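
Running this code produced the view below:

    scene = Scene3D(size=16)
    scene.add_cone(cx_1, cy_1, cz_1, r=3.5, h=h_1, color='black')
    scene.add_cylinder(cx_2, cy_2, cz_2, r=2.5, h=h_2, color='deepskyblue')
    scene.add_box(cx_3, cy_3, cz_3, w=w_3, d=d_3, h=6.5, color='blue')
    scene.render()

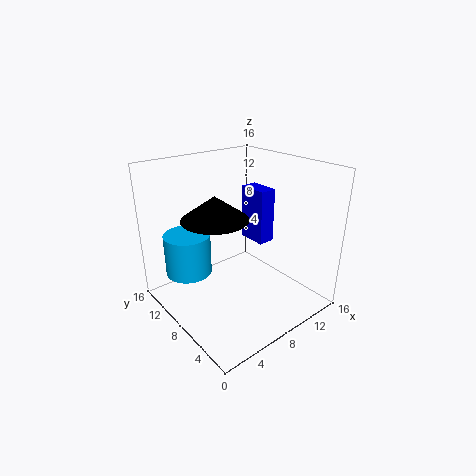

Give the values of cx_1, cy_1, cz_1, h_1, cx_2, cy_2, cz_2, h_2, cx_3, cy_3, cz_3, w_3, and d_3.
cx_1 = 5; cy_1 = 8; cz_1 = 11; h_1 = 2.5; cx_2 = 3; cy_2 = 10.5; cz_2 = 4.5; h_2 = 4.5; cx_3 = 11.5; cy_3 = 8; cz_3 = 6; w_3 = 2; d_3 = 3.5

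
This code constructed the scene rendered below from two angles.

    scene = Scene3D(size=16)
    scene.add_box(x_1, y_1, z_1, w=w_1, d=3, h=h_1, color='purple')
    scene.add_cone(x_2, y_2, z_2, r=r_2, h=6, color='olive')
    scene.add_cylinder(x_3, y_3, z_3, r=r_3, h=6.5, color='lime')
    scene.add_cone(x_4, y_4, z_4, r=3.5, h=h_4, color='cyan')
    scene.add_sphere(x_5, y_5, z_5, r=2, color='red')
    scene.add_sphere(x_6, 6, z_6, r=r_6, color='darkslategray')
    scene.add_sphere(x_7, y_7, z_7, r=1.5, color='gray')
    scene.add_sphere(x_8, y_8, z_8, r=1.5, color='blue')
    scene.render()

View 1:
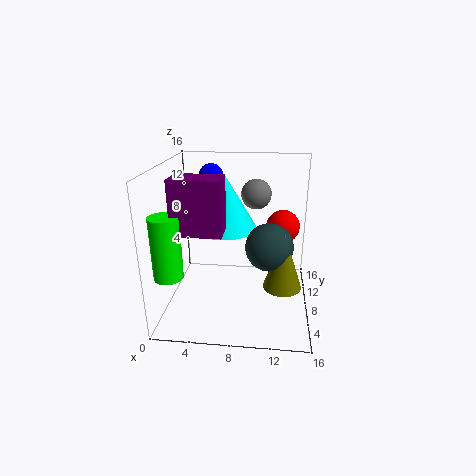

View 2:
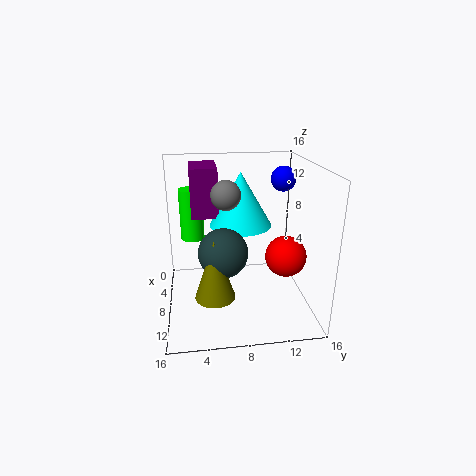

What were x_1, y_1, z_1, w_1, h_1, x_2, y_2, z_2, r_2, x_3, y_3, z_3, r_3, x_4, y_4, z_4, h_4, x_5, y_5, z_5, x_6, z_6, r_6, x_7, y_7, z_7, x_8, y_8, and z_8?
x_1 = 2; y_1 = 3; z_1 = 10; w_1 = 5; h_1 = 5.5; x_2 = 13; y_2 = 5; z_2 = 4; r_2 = 2; x_3 = 1.5; y_3 = 3; z_3 = 5.5; r_3 = 1.5; x_4 = 6.5; y_4 = 8.5; z_4 = 9; h_4 = 6; x_5 = 13; y_5 = 12; z_5 = 8; x_6 = 11.5; z_6 = 8; r_6 = 2.5; x_7 = 10; y_7 = 6.5; z_7 = 13.5; x_8 = 4; y_8 = 14; z_8 = 13.5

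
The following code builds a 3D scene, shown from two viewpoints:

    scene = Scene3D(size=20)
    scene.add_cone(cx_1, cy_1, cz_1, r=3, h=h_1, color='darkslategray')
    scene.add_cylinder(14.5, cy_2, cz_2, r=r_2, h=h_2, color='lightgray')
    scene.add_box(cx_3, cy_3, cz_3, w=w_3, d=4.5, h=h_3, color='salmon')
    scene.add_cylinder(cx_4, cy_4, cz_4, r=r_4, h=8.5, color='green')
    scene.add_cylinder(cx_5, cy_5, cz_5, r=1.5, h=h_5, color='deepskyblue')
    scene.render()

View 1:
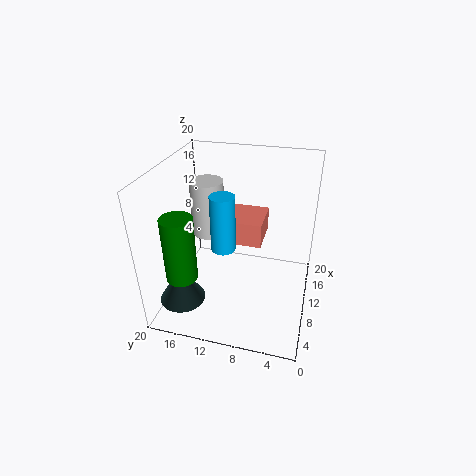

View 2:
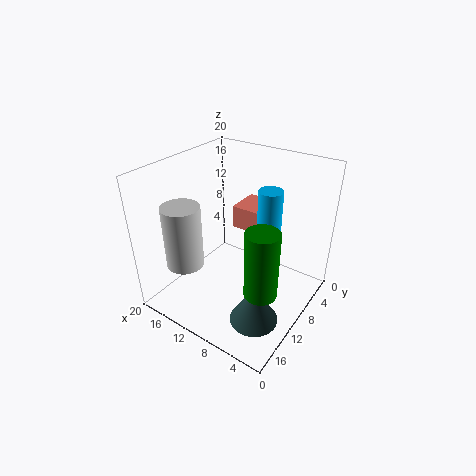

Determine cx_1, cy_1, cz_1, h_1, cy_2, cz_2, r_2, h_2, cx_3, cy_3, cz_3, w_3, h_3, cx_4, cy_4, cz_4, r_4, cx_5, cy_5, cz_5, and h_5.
cx_1 = 3.5, cy_1 = 16, cz_1 = 3.5, h_1 = 5, cy_2 = 16, cz_2 = 7.5, r_2 = 2.5, h_2 = 8.5, cx_3 = 5.5, cy_3 = 6, cz_3 = 12, w_3 = 5, h_3 = 3, cx_4 = 3, cy_4 = 15.5, cz_4 = 7.5, r_4 = 2, cx_5 = 5, cy_5 = 10.5, cz_5 = 11.5, h_5 = 7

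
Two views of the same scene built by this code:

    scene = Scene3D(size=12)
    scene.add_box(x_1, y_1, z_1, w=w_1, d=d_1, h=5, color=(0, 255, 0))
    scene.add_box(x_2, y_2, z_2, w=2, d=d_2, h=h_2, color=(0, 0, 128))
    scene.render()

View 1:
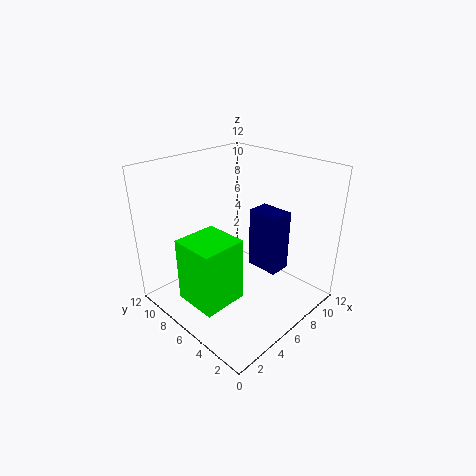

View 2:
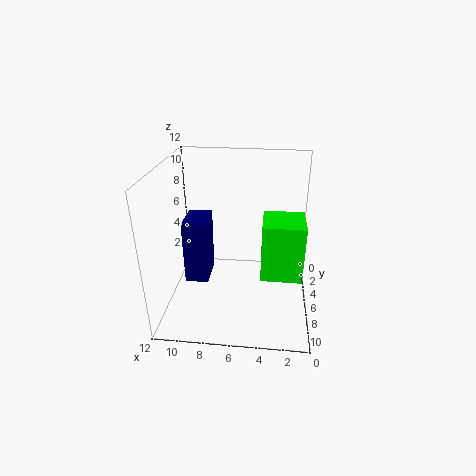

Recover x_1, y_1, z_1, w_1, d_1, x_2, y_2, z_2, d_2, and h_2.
x_1 = 0.5; y_1 = 3.5; z_1 = 2.5; w_1 = 3.5; d_1 = 3.5; x_2 = 8.5; y_2 = 4; z_2 = 2; d_2 = 3; h_2 = 5.5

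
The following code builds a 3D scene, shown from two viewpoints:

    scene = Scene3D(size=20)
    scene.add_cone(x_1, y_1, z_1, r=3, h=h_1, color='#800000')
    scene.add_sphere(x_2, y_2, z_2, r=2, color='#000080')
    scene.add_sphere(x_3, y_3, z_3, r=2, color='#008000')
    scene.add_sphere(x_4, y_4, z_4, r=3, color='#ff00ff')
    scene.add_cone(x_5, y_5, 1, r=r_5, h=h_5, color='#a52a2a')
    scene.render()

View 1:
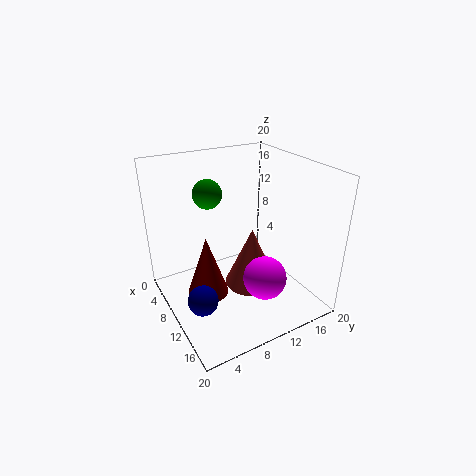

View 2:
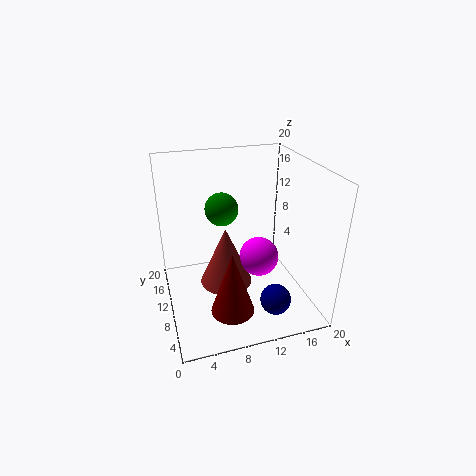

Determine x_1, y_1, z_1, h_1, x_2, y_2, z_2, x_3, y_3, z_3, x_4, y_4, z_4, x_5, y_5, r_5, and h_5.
x_1 = 8
y_1 = 6
z_1 = 1
h_1 = 9
x_2 = 13
y_2 = 3
z_2 = 4
x_3 = 7
y_3 = 7
z_3 = 16
x_4 = 14
y_4 = 12
z_4 = 5
x_5 = 9
y_5 = 13
r_5 = 4
h_5 = 9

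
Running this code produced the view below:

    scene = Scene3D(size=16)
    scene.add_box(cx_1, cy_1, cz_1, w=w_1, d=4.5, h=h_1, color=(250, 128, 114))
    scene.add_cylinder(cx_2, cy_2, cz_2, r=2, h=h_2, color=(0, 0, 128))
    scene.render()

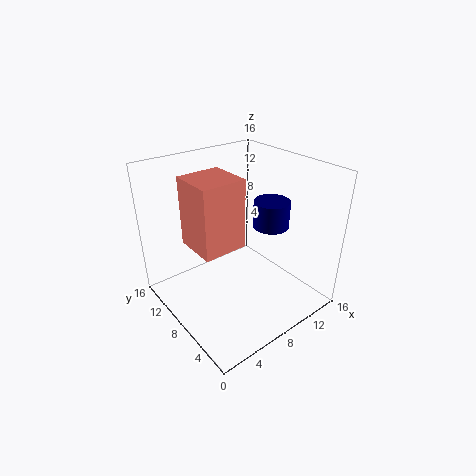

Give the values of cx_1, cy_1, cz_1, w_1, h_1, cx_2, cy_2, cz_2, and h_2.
cx_1 = 2
cy_1 = 5
cz_1 = 9
w_1 = 4.5
h_1 = 7
cx_2 = 11.5
cy_2 = 6.5
cz_2 = 9
h_2 = 3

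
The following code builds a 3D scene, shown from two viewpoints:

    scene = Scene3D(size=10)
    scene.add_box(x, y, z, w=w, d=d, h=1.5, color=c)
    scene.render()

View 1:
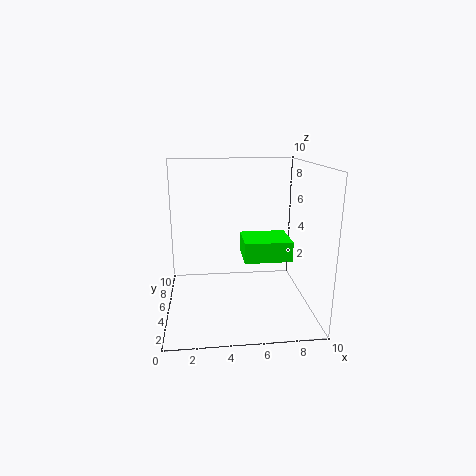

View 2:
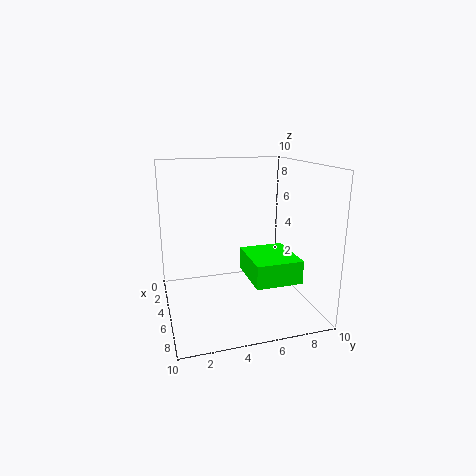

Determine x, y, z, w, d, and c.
x = 5.5
y = 5
z = 3
w = 3.5
d = 3
c = 'lime'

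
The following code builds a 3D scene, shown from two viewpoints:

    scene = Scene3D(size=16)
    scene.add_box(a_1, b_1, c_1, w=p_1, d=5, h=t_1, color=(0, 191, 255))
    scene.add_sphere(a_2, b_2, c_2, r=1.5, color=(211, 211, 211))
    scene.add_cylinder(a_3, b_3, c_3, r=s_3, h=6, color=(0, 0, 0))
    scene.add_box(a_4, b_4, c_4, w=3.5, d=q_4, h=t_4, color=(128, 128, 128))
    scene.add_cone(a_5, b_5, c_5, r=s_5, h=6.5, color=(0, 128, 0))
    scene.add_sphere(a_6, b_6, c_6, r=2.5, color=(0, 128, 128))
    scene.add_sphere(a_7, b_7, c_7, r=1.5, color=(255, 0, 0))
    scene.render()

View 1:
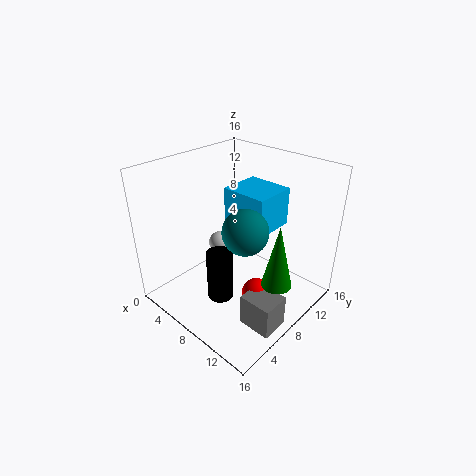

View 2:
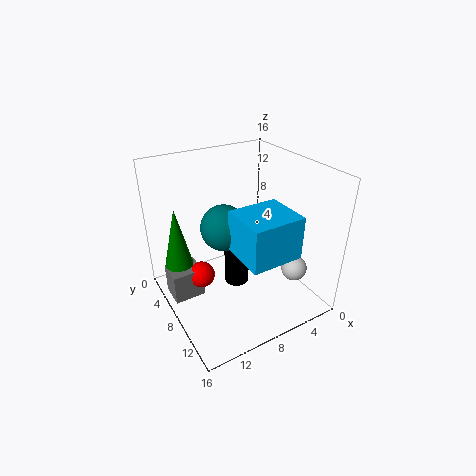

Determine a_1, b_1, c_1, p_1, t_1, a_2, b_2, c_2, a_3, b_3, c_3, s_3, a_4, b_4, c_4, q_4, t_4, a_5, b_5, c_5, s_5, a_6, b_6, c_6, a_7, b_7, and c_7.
a_1 = 4.5, b_1 = 9.5, c_1 = 8, p_1 = 5.5, t_1 = 4.5, a_2 = 2, b_2 = 11, c_2 = 3.5, a_3 = 7, b_3 = 6, c_3 = 0.5, s_3 = 1.5, a_4 = 12, b_4 = 4, c_4 = 1, q_4 = 3, t_4 = 3.5, a_5 = 14.5, b_5 = 6.5, c_5 = 6, s_5 = 1.5, a_6 = 9.5, b_6 = 7.5, c_6 = 9.5, a_7 = 12, b_7 = 6.5, c_7 = 3.5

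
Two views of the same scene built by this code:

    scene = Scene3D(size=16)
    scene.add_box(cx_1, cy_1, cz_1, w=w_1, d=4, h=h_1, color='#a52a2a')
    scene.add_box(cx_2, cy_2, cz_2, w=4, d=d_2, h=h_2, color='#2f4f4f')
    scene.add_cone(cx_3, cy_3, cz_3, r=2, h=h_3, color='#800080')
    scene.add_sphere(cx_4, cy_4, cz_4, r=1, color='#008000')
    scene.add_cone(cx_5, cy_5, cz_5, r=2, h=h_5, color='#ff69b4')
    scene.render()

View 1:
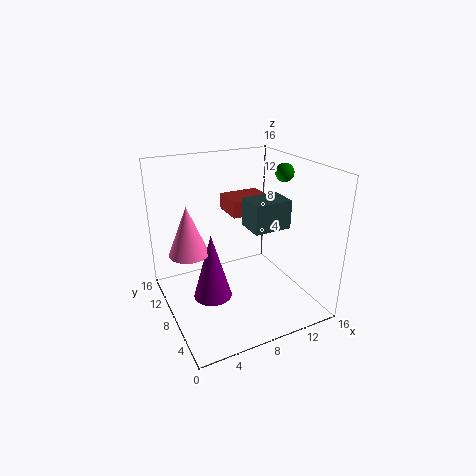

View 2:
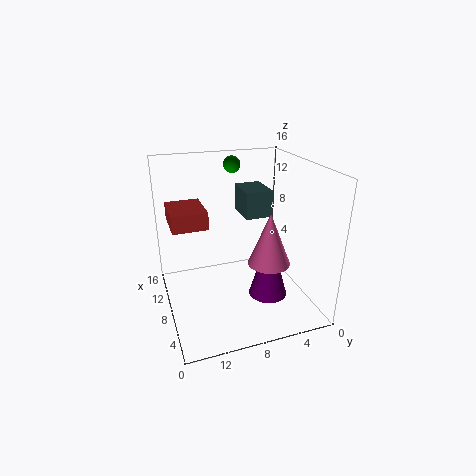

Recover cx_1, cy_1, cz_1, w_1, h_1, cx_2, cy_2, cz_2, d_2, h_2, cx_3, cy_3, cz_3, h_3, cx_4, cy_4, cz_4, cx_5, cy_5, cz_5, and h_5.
cx_1 = 9; cy_1 = 11; cz_1 = 9; w_1 = 5; h_1 = 2; cx_2 = 8; cy_2 = 4; cz_2 = 10; d_2 = 3; h_2 = 3; cx_3 = 4; cy_3 = 6; cz_3 = 3; h_3 = 7; cx_4 = 13; cy_4 = 7; cz_4 = 15; cx_5 = 2; cy_5 = 7; cz_5 = 8; h_5 = 5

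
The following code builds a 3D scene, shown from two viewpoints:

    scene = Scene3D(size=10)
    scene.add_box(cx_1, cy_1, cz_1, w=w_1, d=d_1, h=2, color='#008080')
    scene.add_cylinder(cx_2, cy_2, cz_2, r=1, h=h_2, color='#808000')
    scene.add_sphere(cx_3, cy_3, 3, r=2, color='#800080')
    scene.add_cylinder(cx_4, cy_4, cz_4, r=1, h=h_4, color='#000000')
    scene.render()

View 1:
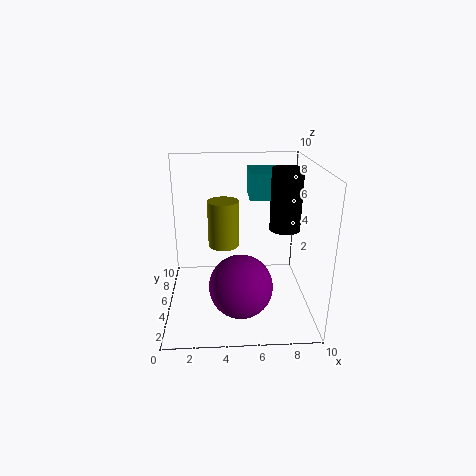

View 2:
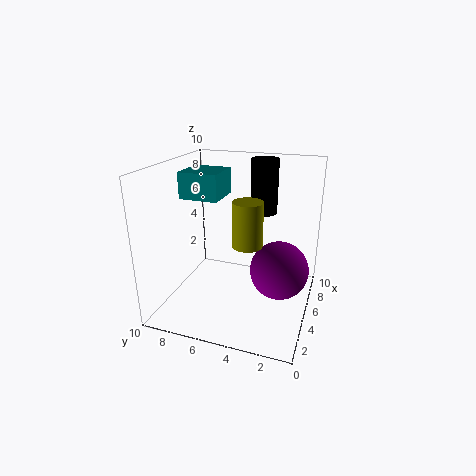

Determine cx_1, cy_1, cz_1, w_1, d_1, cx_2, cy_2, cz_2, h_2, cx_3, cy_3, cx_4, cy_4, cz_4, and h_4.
cx_1 = 6; cy_1 = 7; cz_1 = 7; w_1 = 3; d_1 = 3; cx_2 = 4; cy_2 = 4; cz_2 = 5; h_2 = 3; cx_3 = 5; cy_3 = 2; cx_4 = 8; cy_4 = 4; cz_4 = 6; h_4 = 4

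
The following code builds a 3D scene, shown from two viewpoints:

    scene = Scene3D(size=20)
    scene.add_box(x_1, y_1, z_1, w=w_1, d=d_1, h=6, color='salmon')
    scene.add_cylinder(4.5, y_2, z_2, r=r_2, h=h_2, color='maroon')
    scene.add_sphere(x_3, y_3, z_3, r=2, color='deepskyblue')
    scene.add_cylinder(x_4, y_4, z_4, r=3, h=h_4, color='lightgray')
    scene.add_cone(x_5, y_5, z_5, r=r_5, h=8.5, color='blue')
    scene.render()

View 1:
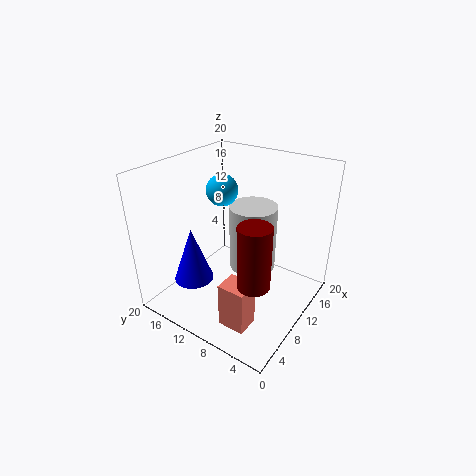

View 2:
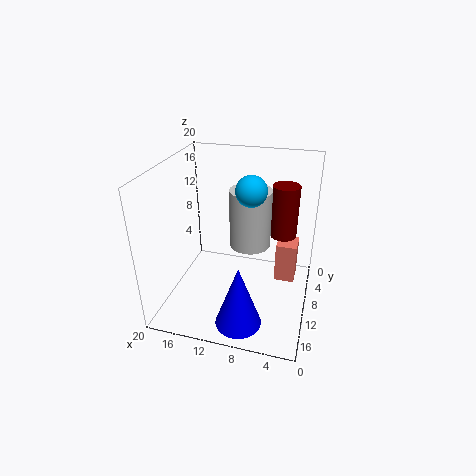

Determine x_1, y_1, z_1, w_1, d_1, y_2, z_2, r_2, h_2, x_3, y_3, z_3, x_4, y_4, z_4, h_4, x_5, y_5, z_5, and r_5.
x_1 = 2, y_1 = 4, z_1 = 2, w_1 = 3, d_1 = 3.5, y_2 = 4, z_2 = 8, r_2 = 2, h_2 = 8, x_3 = 8, y_3 = 11, z_3 = 17.5, x_4 = 9, y_4 = 7, z_4 = 7.5, h_4 = 8.5, x_5 = 8, y_5 = 17, z_5 = 1.5, r_5 = 3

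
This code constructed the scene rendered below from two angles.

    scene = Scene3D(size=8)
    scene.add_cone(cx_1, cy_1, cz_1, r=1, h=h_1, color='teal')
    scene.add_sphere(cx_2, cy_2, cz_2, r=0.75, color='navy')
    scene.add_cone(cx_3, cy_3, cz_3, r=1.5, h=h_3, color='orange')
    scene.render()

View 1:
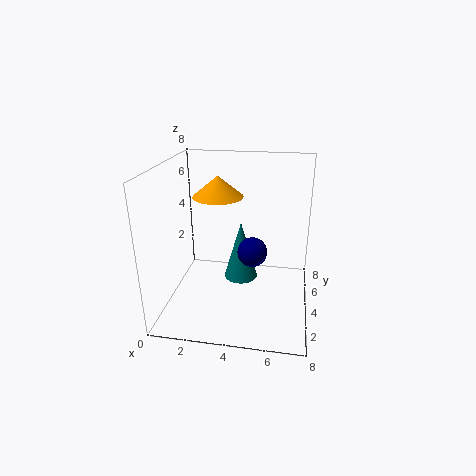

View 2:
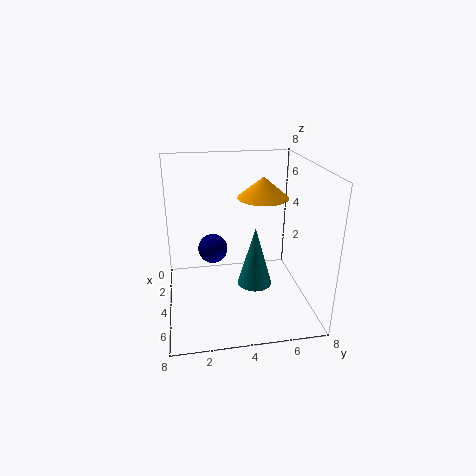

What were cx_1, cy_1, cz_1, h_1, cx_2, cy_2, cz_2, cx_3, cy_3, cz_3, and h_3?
cx_1 = 4, cy_1 = 5, cz_1 = 1, h_1 = 3.5, cx_2 = 5, cy_2 = 2.5, cz_2 = 4, cx_3 = 2.5, cy_3 = 5.75, cz_3 = 5.75, h_3 = 1.25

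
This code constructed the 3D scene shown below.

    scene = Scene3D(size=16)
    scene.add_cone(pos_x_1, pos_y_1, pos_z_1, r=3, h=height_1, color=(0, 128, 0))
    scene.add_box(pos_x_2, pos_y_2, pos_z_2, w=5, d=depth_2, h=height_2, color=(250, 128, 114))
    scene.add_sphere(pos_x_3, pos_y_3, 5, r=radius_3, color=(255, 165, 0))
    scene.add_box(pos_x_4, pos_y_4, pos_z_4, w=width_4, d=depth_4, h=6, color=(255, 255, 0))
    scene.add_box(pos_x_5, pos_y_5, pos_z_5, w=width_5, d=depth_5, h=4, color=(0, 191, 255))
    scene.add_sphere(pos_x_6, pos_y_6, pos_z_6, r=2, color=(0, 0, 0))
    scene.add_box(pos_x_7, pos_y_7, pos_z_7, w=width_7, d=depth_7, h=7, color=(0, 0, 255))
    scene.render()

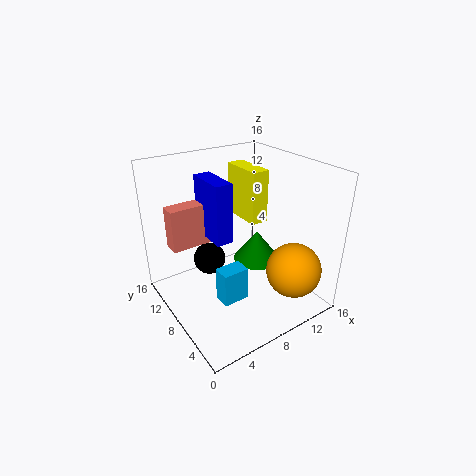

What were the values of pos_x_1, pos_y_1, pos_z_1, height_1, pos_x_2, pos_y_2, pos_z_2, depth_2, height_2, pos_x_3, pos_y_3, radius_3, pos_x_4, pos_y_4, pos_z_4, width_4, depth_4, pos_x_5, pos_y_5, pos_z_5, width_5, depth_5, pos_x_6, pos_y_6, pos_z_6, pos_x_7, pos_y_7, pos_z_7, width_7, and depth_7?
pos_x_1 = 13, pos_y_1 = 11, pos_z_1 = 2, height_1 = 4, pos_x_2 = 2, pos_y_2 = 12, pos_z_2 = 6, depth_2 = 2, height_2 = 5, pos_x_3 = 12, pos_y_3 = 3, radius_3 = 3, pos_x_4 = 10, pos_y_4 = 8, pos_z_4 = 9, width_4 = 2, depth_4 = 5, pos_x_5 = 5, pos_y_5 = 6, pos_z_5 = 1, width_5 = 3, depth_5 = 2, pos_x_6 = 7, pos_y_6 = 13, pos_z_6 = 3, pos_x_7 = 6, pos_y_7 = 9, pos_z_7 = 7, width_7 = 2, depth_7 = 5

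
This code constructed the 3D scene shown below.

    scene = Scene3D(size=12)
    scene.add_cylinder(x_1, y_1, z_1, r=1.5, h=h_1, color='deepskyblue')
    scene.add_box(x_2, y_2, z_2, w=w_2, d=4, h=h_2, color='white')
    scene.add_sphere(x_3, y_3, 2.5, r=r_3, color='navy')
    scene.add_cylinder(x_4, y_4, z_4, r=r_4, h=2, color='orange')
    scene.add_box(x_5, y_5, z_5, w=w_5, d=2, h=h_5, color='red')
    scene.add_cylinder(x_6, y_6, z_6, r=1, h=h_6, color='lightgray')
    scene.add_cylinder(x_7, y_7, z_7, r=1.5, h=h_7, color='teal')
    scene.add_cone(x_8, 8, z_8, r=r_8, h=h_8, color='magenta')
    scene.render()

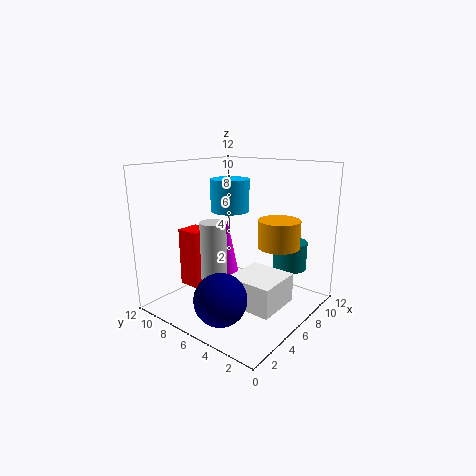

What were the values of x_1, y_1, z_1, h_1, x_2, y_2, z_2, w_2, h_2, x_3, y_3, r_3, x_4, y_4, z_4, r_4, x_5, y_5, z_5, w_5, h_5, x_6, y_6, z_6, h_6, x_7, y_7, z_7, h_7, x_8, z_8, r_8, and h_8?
x_1 = 5, y_1 = 6, z_1 = 8.5, h_1 = 2.5, x_2 = 4.5, y_2 = 2, z_2 = 0.5, w_2 = 4, h_2 = 2.5, x_3 = 2, y_3 = 4.5, r_3 = 2, x_4 = 5, y_4 = 1.5, z_4 = 6.5, r_4 = 1.5, x_5 = 3.5, y_5 = 8.5, z_5 = 1.5, w_5 = 2, h_5 = 5, x_6 = 3, y_6 = 6, z_6 = 3.5, h_6 = 4.5, x_7 = 10.5, y_7 = 3.5, z_7 = 2.5, h_7 = 2.5, x_8 = 7, z_8 = 2, r_8 = 1, h_8 = 5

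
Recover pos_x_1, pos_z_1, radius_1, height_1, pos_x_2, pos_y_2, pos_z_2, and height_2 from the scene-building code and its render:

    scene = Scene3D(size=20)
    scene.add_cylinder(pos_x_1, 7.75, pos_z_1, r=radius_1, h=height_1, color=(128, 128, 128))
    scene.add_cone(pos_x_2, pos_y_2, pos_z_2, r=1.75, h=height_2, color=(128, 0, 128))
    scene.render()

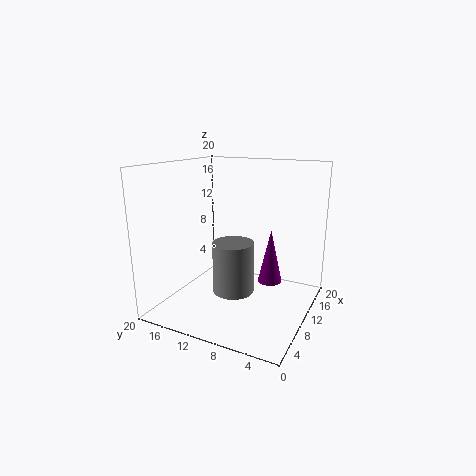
pos_x_1 = 4.25; pos_z_1 = 5.25; radius_1 = 2.5; height_1 = 6.25; pos_x_2 = 13; pos_y_2 = 6.25; pos_z_2 = 3; height_2 = 7.75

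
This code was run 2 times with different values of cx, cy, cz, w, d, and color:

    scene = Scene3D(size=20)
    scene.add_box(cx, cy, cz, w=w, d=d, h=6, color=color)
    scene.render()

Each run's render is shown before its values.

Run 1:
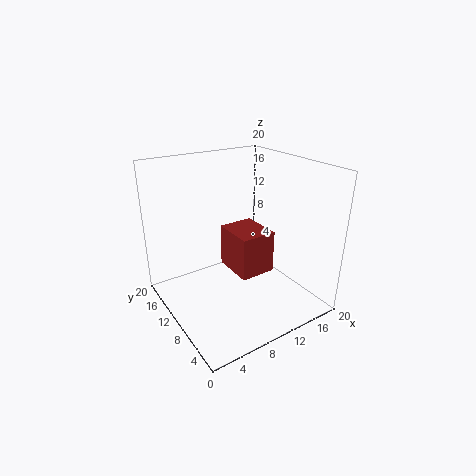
cx = 9; cy = 7; cz = 5; w = 5; d = 6; color = 'brown'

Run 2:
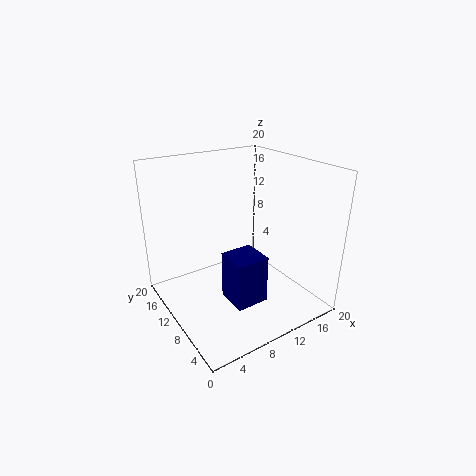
cx = 5; cy = 2; cz = 5; w = 4; d = 4; color = 'navy'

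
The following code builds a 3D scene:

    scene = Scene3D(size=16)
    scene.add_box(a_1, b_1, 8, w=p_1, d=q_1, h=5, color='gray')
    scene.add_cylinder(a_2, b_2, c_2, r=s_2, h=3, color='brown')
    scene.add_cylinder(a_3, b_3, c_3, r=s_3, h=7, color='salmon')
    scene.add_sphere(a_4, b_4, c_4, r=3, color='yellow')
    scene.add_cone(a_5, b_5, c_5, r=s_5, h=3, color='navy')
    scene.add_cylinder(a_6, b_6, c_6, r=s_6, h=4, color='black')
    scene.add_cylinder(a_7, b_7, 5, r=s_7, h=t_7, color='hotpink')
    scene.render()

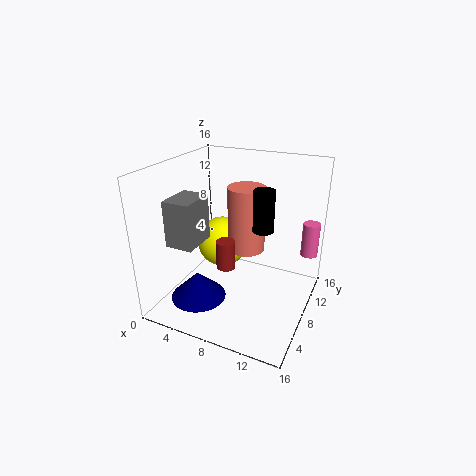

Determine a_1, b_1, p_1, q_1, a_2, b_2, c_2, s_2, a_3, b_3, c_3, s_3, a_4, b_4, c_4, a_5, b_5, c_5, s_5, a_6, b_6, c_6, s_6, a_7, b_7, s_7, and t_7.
a_1 = 2, b_1 = 3, p_1 = 3, q_1 = 4, a_2 = 8, b_2 = 5, c_2 = 6, s_2 = 1, a_3 = 9, b_3 = 8, c_3 = 7, s_3 = 2, a_4 = 5, b_4 = 10, c_4 = 6, a_5 = 5, b_5 = 4, c_5 = 2, s_5 = 3, a_6 = 12, b_6 = 5, c_6 = 11, s_6 = 1, a_7 = 15, b_7 = 13, s_7 = 1, t_7 = 4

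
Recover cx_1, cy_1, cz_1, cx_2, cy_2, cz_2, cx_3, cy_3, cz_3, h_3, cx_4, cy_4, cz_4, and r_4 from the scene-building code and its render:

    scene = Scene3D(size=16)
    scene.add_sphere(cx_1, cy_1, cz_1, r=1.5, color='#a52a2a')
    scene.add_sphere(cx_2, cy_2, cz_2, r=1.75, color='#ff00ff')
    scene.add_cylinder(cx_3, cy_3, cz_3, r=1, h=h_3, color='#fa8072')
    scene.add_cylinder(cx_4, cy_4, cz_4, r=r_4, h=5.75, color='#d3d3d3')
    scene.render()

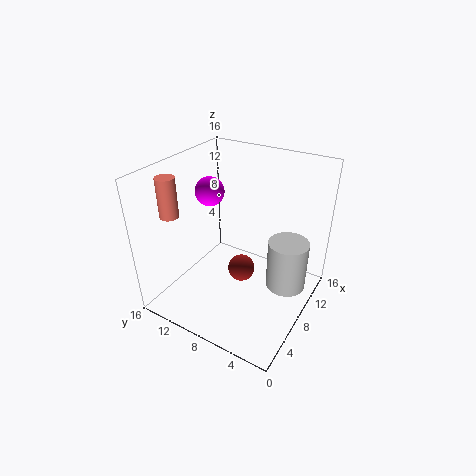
cx_1 = 7.5, cy_1 = 7.25, cz_1 = 4.5, cx_2 = 10.25, cy_2 = 13.25, cz_2 = 11.5, cx_3 = 3.5, cy_3 = 13.5, cz_3 = 11.25, h_3 = 4.25, cx_4 = 10, cy_4 = 2.75, cz_4 = 2.25, r_4 = 2.25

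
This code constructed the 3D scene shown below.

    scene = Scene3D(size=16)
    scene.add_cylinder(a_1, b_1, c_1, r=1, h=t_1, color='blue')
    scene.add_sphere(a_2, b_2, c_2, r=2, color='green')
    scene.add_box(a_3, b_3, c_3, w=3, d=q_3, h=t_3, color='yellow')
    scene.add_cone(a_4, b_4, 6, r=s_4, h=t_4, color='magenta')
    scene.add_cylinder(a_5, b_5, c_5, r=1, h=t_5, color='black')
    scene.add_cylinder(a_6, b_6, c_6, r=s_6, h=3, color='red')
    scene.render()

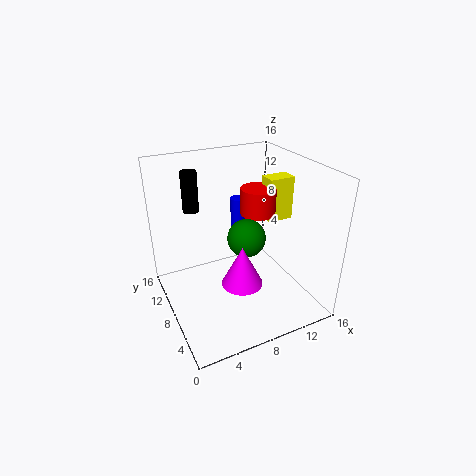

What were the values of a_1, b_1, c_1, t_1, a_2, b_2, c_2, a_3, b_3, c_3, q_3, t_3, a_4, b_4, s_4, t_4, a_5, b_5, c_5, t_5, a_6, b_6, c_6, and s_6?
a_1 = 11, b_1 = 14, c_1 = 5, t_1 = 5, a_2 = 8, b_2 = 6, c_2 = 9, a_3 = 12, b_3 = 8, c_3 = 9, q_3 = 2, t_3 = 5, a_4 = 6, b_4 = 3, s_4 = 2, t_4 = 4, a_5 = 5, b_5 = 15, c_5 = 9, t_5 = 5, a_6 = 11, b_6 = 9, c_6 = 10, s_6 = 2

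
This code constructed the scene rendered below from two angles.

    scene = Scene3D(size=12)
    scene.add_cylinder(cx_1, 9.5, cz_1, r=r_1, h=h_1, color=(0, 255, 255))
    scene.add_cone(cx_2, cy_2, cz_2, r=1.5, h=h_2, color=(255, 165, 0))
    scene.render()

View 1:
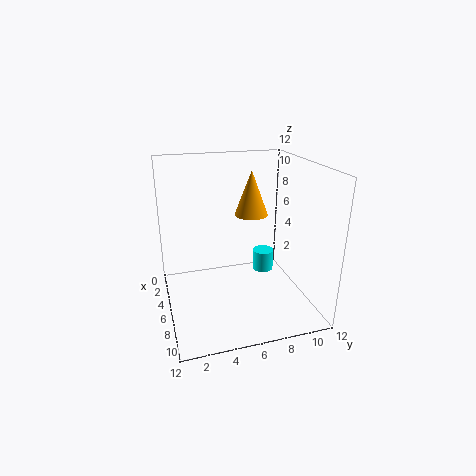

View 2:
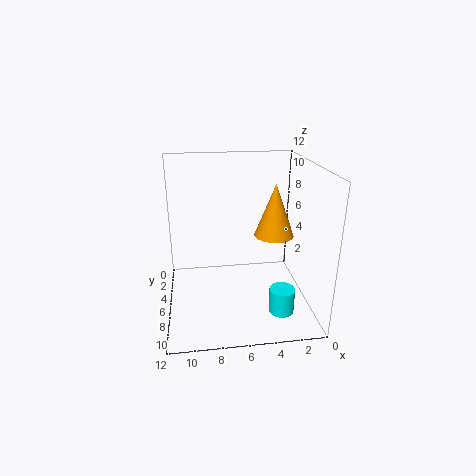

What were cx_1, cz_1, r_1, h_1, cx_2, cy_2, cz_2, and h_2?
cx_1 = 3, cz_1 = 1, r_1 = 1, h_1 = 2, cx_2 = 3.5, cy_2 = 8, cz_2 = 7, h_2 = 4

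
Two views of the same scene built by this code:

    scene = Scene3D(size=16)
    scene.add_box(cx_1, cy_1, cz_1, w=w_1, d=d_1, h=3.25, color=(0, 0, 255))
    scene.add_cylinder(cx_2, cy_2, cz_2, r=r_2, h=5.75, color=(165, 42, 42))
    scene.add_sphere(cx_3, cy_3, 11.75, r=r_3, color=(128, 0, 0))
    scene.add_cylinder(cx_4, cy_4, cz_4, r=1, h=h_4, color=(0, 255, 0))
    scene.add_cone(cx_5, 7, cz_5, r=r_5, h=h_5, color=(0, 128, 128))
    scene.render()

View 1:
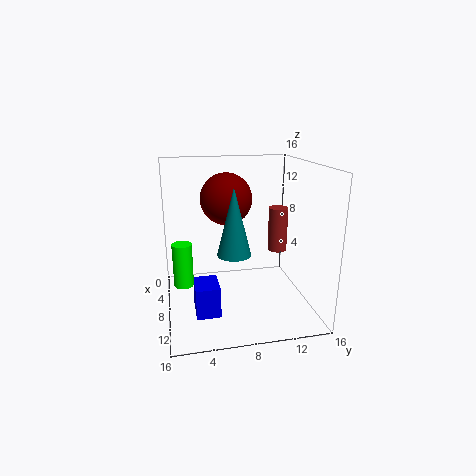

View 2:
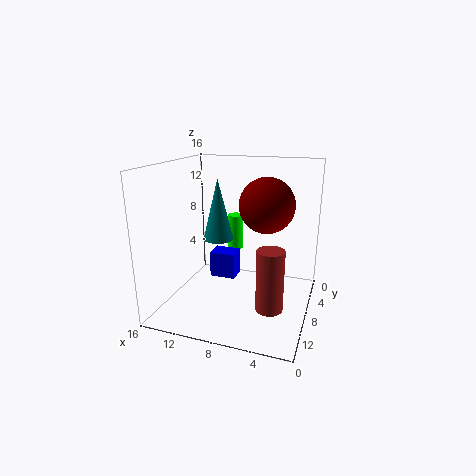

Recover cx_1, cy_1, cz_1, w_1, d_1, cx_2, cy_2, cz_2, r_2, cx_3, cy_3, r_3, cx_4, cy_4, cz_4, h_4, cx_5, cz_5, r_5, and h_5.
cx_1 = 9.5
cy_1 = 2.75
cz_1 = 1.25
w_1 = 3.25
d_1 = 2.5
cx_2 = 2.75
cy_2 = 14.5
cz_2 = 4
r_2 = 1.25
cx_3 = 5
cy_3 = 7.25
r_3 = 3
cx_4 = 10.5
cy_4 = 1.75
cz_4 = 4.25
h_4 = 4.5
cx_5 = 10.75
cz_5 = 7.25
r_5 = 1.75
h_5 = 7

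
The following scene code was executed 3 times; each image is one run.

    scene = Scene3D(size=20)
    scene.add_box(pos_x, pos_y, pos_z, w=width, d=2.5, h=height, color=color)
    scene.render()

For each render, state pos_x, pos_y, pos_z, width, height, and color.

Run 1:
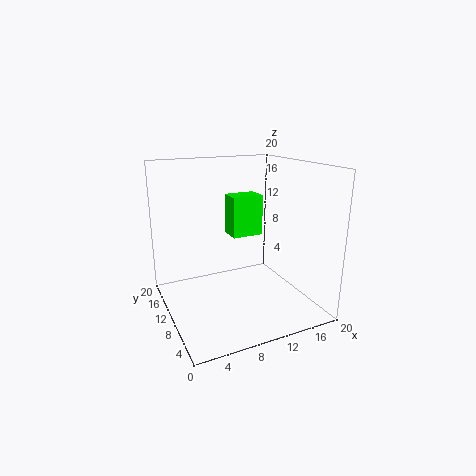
pos_x = 6; pos_y = 2.5; pos_z = 13; width = 3.5; height = 4.5; color = 'lime'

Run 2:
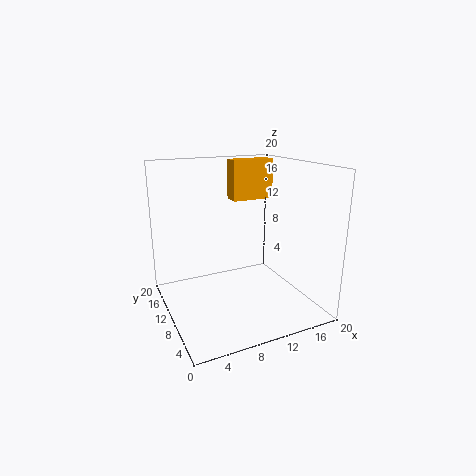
pos_x = 11.5; pos_y = 14.5; pos_z = 14; width = 6.5; height = 6; color = 'orange'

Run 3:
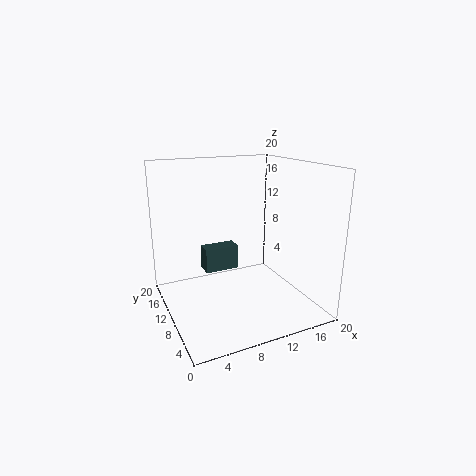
pos_x = 6; pos_y = 12; pos_z = 4.5; width = 5; height = 3.5; color = 'darkslategray'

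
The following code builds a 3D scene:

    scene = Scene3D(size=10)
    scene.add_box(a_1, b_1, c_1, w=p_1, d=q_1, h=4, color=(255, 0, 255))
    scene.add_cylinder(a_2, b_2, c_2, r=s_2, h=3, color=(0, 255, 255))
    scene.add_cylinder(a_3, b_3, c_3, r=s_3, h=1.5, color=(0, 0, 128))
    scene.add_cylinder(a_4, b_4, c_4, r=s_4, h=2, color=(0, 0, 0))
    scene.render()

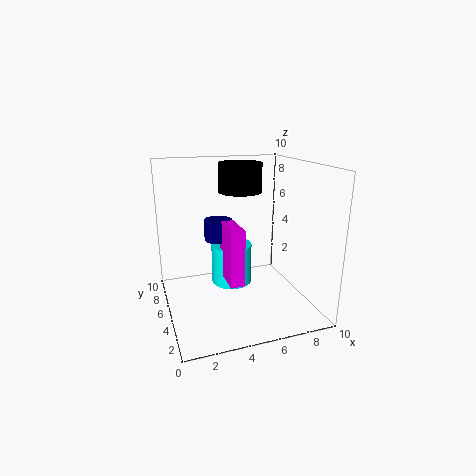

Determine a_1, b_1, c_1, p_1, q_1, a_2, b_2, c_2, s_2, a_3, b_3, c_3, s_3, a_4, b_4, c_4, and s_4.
a_1 = 4; b_1 = 3.5; c_1 = 2; p_1 = 1; q_1 = 2.5; a_2 = 5; b_2 = 6.5; c_2 = 1; s_2 = 1.5; a_3 = 4; b_3 = 6.5; c_3 = 4.5; s_3 = 1; a_4 = 5.5; b_4 = 6; c_4 = 8; s_4 = 1.5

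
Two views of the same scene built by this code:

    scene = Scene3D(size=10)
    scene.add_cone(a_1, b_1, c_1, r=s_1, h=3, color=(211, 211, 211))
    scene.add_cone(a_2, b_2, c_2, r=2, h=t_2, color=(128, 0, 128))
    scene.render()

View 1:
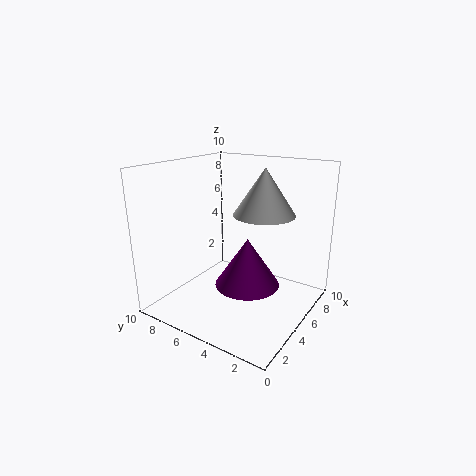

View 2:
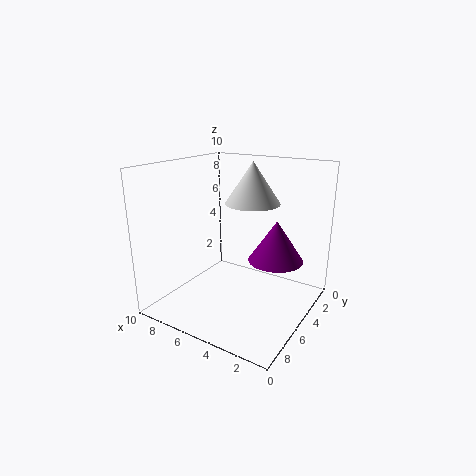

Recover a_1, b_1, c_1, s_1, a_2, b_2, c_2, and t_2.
a_1 = 5
b_1 = 3
c_1 = 7
s_1 = 2
a_2 = 3
b_2 = 3
c_2 = 3
t_2 = 3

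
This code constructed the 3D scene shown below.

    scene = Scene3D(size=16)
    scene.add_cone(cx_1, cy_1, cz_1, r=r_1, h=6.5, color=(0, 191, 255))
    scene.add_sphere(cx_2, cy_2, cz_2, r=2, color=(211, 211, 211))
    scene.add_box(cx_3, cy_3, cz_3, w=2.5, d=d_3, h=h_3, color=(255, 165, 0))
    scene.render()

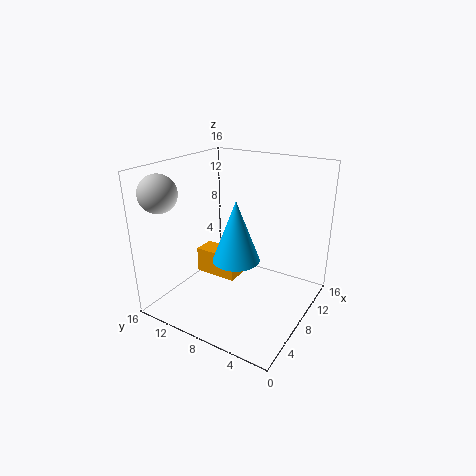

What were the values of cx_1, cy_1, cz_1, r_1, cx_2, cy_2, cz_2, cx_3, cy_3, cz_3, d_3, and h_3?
cx_1 = 6
cy_1 = 7
cz_1 = 6.5
r_1 = 2.5
cx_2 = 2.5
cy_2 = 14
cz_2 = 13.5
cx_3 = 7.5
cy_3 = 8.5
cz_3 = 2.5
d_3 = 5
h_3 = 3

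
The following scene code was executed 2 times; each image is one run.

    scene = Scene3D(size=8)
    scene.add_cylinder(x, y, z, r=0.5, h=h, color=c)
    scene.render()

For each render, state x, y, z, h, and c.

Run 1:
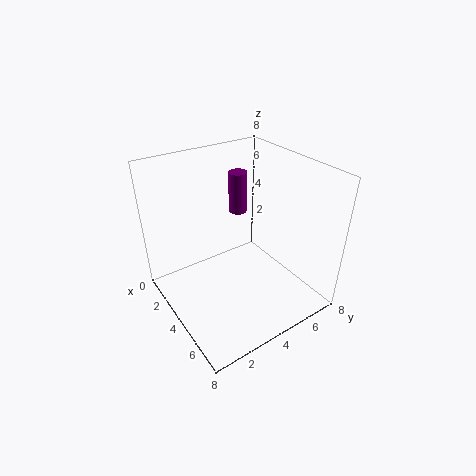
x = 3.25
y = 4.5
z = 5.25
h = 2.25
c = 'purple'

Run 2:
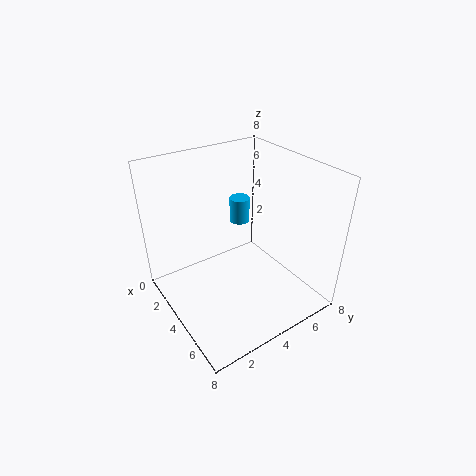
x = 4.5
y = 3.75
z = 5.5
h = 1.25
c = 'deepskyblue'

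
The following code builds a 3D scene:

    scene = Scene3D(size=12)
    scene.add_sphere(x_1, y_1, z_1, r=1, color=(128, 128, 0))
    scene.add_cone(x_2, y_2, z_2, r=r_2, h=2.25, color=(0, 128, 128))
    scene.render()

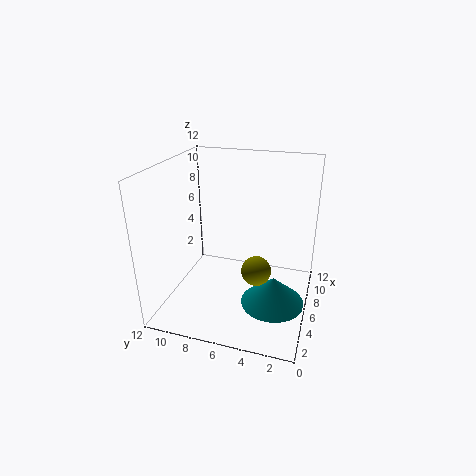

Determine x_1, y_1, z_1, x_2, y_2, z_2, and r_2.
x_1 = 1.25; y_1 = 3.25; z_1 = 6.25; x_2 = 4; y_2 = 2.5; z_2 = 1.75; r_2 = 2.5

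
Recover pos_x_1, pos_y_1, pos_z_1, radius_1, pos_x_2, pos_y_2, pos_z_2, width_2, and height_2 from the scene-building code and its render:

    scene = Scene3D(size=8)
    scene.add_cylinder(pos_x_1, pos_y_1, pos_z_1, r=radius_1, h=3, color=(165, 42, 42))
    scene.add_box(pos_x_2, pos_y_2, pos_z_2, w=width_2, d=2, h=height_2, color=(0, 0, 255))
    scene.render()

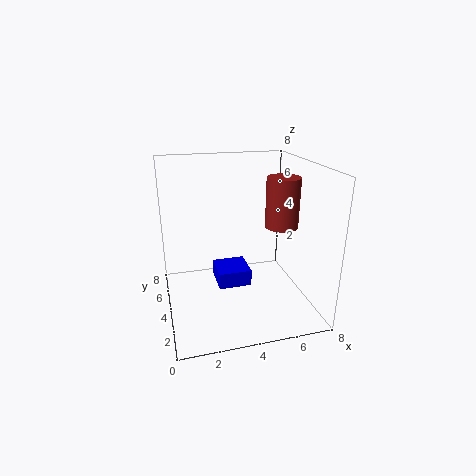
pos_x_1 = 7, pos_y_1 = 5, pos_z_1 = 4, radius_1 = 1, pos_x_2 = 3, pos_y_2 = 4.5, pos_z_2 = 0.5, width_2 = 2, height_2 = 1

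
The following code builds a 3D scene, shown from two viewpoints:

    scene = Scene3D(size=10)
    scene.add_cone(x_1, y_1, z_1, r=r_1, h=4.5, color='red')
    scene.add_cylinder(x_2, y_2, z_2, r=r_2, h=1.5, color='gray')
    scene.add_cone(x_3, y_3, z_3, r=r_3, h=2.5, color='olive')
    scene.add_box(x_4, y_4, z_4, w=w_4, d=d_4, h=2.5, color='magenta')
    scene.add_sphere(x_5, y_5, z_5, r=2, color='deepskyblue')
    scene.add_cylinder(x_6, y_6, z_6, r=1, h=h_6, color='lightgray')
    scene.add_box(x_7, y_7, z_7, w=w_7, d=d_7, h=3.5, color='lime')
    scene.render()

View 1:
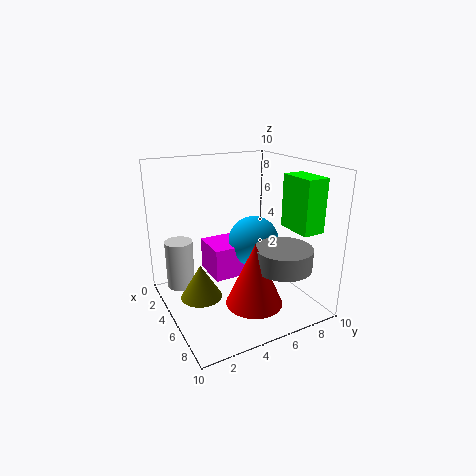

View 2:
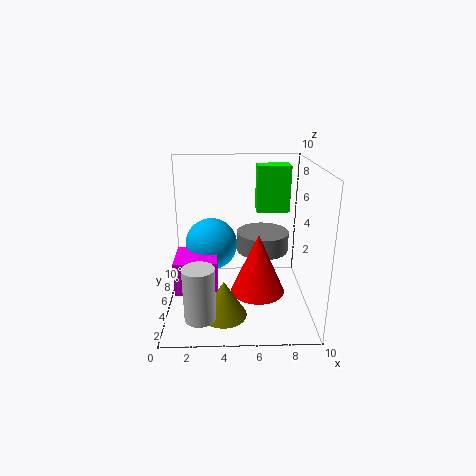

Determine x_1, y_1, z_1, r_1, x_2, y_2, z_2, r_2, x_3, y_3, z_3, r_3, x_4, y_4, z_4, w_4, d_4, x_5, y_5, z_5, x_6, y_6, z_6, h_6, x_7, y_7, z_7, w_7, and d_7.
x_1 = 6.5
y_1 = 5.5
z_1 = 0.5
r_1 = 2
x_2 = 7
y_2 = 7.5
z_2 = 3
r_2 = 2
x_3 = 4
y_3 = 2.5
z_3 = 0.5
r_3 = 1.5
x_4 = 0.5
y_4 = 4
z_4 = 1
w_4 = 3
d_4 = 3
x_5 = 3
y_5 = 7.5
z_5 = 3.5
x_6 = 2.5
y_6 = 1.5
z_6 = 1
h_6 = 3.5
x_7 = 6.5
y_7 = 7.5
z_7 = 6
w_7 = 2.5
d_7 = 1.5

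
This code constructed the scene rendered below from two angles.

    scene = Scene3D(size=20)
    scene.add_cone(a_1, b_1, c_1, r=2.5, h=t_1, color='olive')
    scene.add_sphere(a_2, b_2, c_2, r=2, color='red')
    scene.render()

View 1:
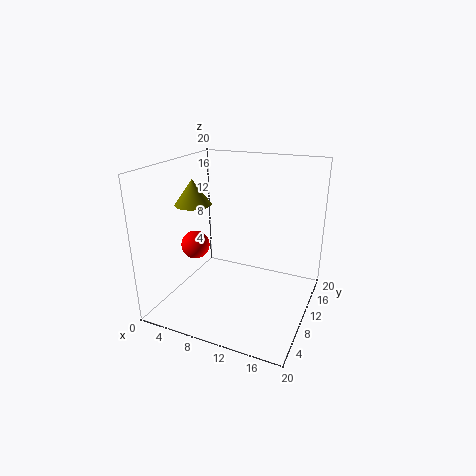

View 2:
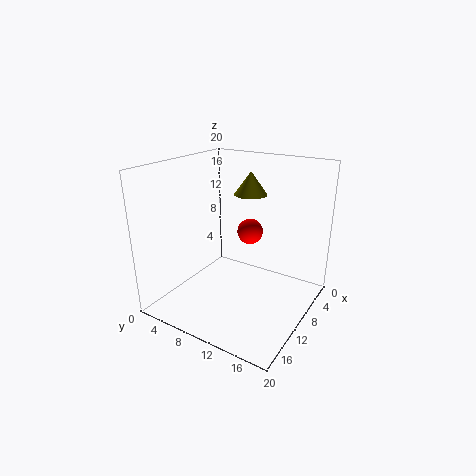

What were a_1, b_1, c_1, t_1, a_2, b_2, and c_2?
a_1 = 4, b_1 = 8.5, c_1 = 14.5, t_1 = 3.5, a_2 = 4, b_2 = 8.5, c_2 = 8.5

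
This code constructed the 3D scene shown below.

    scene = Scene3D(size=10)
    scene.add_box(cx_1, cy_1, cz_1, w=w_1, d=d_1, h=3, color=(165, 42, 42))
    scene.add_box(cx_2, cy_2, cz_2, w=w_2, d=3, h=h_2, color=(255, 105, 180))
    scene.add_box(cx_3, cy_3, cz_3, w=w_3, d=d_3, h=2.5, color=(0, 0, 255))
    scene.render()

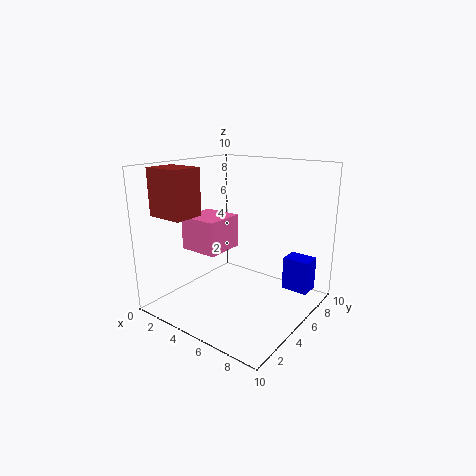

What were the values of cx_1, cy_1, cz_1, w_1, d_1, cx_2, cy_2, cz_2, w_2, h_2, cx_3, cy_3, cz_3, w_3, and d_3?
cx_1 = 1.5
cy_1 = 0.5
cz_1 = 7
w_1 = 2.5
d_1 = 2
cx_2 = 0.5
cy_2 = 4
cz_2 = 3.5
w_2 = 3
h_2 = 2.5
cx_3 = 7
cy_3 = 8
cz_3 = 0.5
w_3 = 2
d_3 = 1.5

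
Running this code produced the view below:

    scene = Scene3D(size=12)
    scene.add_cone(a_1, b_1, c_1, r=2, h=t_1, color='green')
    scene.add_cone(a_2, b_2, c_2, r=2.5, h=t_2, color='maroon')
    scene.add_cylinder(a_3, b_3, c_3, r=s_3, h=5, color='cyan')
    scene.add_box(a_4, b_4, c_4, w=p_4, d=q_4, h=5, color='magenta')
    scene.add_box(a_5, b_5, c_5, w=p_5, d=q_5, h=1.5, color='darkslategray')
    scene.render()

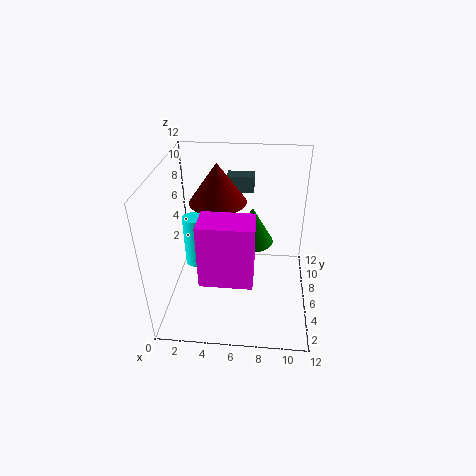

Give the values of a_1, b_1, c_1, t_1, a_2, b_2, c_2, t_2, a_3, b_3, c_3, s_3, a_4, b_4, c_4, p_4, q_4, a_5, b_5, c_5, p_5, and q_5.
a_1 = 7, b_1 = 9.5, c_1 = 3.5, t_1 = 3.5, a_2 = 4, b_2 = 8.5, c_2 = 8, t_2 = 3.5, a_3 = 1.5, b_3 = 9, c_3 = 1, s_3 = 1, a_4 = 3.5, b_4 = 1.5, c_4 = 4.5, p_4 = 4, q_4 = 2.5, a_5 = 4.5, b_5 = 10.5, c_5 = 8, p_5 = 2.5, q_5 = 1.5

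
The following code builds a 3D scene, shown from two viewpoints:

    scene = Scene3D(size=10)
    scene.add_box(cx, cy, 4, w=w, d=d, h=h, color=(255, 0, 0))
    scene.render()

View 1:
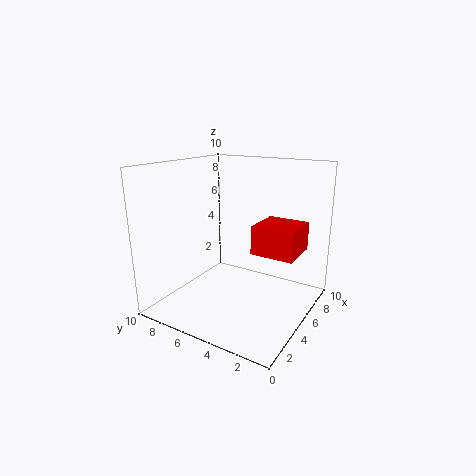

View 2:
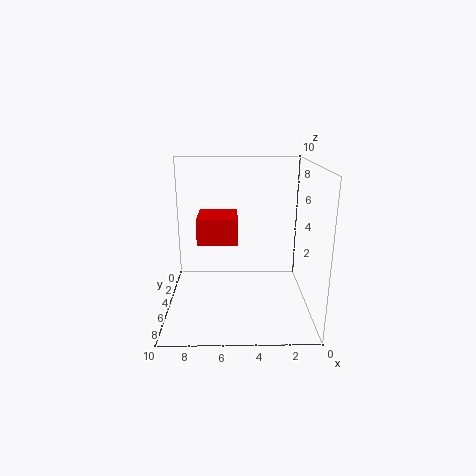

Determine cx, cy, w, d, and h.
cx = 5
cy = 1
w = 3
d = 3
h = 2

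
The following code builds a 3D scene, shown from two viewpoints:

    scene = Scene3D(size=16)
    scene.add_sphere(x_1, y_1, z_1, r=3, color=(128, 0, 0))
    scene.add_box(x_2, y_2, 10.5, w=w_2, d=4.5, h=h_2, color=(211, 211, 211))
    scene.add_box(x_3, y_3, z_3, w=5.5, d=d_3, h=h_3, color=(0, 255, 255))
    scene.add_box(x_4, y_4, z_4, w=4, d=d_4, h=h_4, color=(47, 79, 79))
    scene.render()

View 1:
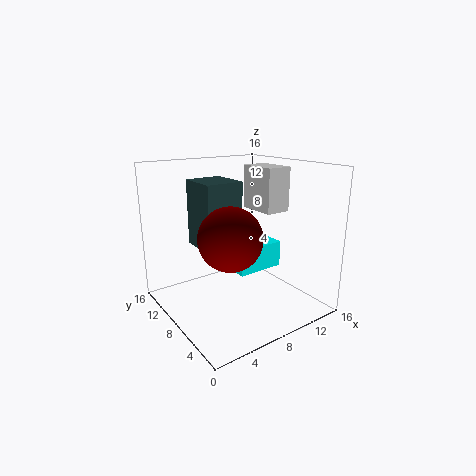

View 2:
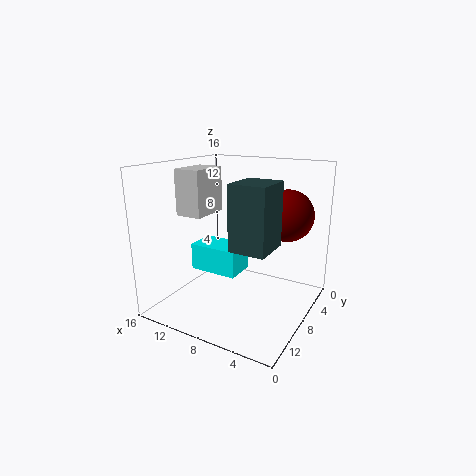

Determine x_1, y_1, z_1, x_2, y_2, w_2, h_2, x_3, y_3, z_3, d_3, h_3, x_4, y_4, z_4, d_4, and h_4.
x_1 = 4, y_1 = 3.5, z_1 = 10, x_2 = 11, y_2 = 6.5, w_2 = 3, h_2 = 5, x_3 = 7.5, y_3 = 6.5, z_3 = 4, d_3 = 3.5, h_3 = 3, x_4 = 3.5, y_4 = 6.5, z_4 = 7.5, d_4 = 4.5, h_4 = 7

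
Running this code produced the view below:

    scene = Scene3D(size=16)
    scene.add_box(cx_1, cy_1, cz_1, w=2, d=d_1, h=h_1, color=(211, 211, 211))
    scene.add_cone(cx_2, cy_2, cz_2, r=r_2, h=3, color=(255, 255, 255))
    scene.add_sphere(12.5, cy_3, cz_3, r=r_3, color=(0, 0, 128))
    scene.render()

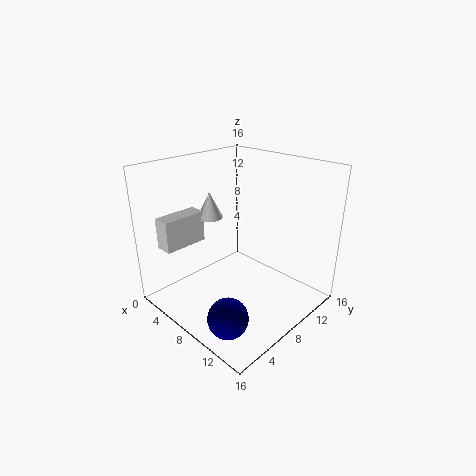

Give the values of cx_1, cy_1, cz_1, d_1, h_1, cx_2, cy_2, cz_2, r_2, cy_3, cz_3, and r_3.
cx_1 = 2, cy_1 = 1.5, cz_1 = 7, d_1 = 5, h_1 = 3.5, cx_2 = 4, cy_2 = 7.5, cz_2 = 9.5, r_2 = 1.5, cy_3 = 2, cz_3 = 3, r_3 = 2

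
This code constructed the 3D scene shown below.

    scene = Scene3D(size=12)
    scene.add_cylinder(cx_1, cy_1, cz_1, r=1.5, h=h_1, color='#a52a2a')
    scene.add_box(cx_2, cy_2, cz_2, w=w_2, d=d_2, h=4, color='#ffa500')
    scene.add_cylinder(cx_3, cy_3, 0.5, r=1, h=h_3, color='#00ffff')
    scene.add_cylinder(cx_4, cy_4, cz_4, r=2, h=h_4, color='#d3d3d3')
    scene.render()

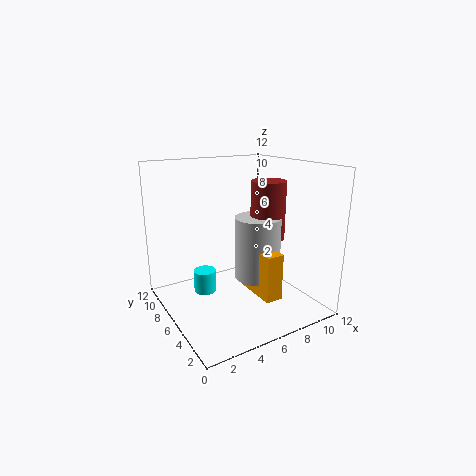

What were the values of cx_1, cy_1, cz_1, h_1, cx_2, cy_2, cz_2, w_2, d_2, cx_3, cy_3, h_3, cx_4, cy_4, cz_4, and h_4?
cx_1 = 9, cy_1 = 6, cz_1 = 5.5, h_1 = 5, cx_2 = 7, cy_2 = 3, cz_2 = 1, w_2 = 1.5, d_2 = 4, cx_3 = 4, cy_3 = 8.5, h_3 = 2, cx_4 = 8, cy_4 = 6, cz_4 = 2, h_4 = 5.5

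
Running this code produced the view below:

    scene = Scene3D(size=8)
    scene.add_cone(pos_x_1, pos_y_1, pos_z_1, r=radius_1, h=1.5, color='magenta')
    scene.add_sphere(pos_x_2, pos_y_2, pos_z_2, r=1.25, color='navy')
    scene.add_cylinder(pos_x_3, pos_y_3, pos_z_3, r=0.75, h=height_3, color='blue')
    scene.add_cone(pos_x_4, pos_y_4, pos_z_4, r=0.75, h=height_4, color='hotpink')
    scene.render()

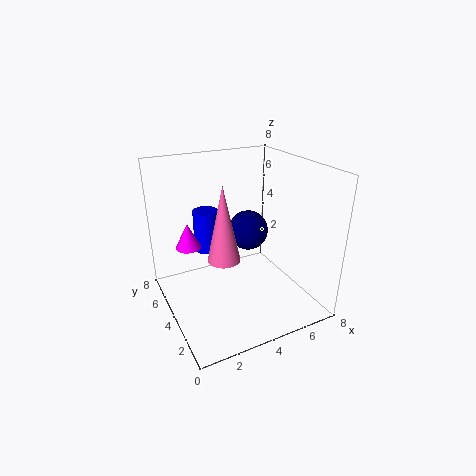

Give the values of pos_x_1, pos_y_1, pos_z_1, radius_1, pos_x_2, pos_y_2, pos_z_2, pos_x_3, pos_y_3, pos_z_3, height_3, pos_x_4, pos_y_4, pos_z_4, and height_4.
pos_x_1 = 1.75, pos_y_1 = 6, pos_z_1 = 3, radius_1 = 0.75, pos_x_2 = 5.75, pos_y_2 = 6, pos_z_2 = 3.25, pos_x_3 = 3, pos_y_3 = 6.25, pos_z_3 = 2.5, height_3 = 2.5, pos_x_4 = 2, pos_y_4 = 1.5, pos_z_4 = 4.5, height_4 = 3.5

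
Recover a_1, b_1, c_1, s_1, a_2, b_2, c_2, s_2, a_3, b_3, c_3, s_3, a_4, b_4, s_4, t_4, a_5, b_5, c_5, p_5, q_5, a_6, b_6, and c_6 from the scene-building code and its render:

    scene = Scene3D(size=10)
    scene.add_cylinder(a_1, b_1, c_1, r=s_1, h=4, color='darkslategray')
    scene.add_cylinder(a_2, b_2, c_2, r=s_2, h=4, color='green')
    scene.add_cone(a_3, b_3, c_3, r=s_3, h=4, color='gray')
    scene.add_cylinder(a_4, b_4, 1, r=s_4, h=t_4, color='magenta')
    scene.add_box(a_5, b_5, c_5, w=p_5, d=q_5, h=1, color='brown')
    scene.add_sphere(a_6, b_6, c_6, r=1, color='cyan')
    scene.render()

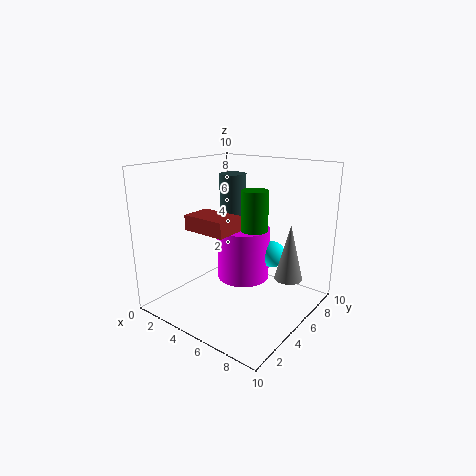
a_1 = 3
b_1 = 7
c_1 = 5
s_1 = 1
a_2 = 5
b_2 = 7
c_2 = 4
s_2 = 1
a_3 = 8
b_3 = 7
c_3 = 2
s_3 = 1
a_4 = 4
b_4 = 7
s_4 = 2
t_4 = 4
a_5 = 3
b_5 = 2
c_5 = 6
p_5 = 3
q_5 = 2
a_6 = 6
b_6 = 8
c_6 = 3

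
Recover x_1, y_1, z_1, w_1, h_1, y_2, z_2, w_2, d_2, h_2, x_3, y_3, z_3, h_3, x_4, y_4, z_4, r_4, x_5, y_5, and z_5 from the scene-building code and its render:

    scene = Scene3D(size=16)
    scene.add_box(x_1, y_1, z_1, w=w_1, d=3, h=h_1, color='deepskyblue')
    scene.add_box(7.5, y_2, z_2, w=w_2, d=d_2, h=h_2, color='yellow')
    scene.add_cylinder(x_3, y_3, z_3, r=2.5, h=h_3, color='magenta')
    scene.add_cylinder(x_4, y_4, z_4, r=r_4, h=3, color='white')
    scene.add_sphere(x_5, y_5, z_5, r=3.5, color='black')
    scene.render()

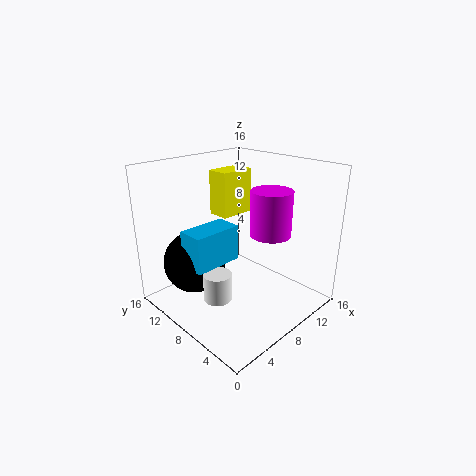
x_1 = 2.5; y_1 = 8; z_1 = 5.5; w_1 = 5.5; h_1 = 4; y_2 = 9.5; z_2 = 10; w_2 = 4; d_2 = 2.5; h_2 = 5; x_3 = 13; y_3 = 7.5; z_3 = 7; h_3 = 5.5; x_4 = 4; y_4 = 7; z_4 = 2.5; r_4 = 1.5; x_5 = 4.5; y_5 = 11.5; z_5 = 5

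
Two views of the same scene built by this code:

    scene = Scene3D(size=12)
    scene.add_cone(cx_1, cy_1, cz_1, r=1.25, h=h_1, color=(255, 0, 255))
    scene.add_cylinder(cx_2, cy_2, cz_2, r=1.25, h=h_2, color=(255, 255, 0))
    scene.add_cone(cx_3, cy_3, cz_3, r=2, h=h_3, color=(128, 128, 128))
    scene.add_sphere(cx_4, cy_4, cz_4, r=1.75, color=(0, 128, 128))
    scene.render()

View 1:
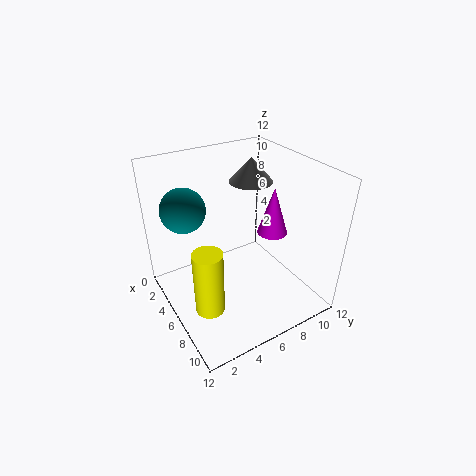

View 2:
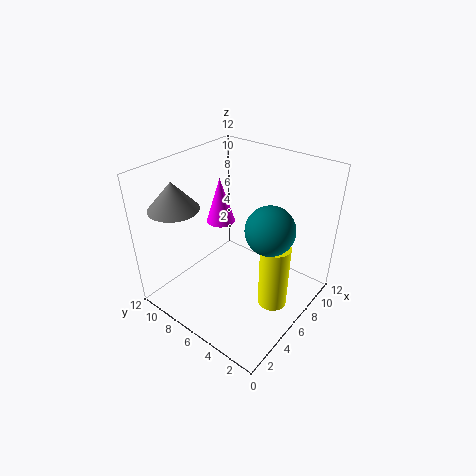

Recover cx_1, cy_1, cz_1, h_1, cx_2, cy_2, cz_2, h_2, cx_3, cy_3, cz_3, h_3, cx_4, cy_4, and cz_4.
cx_1 = 7; cy_1 = 8.75; cz_1 = 6.25; h_1 = 4; cx_2 = 6.75; cy_2 = 2.75; cz_2 = 0.25; h_2 = 5.75; cx_3 = 2.5; cy_3 = 9.5; cz_3 = 9; h_3 = 2.25; cx_4 = 4.5; cy_4 = 2; cz_4 = 9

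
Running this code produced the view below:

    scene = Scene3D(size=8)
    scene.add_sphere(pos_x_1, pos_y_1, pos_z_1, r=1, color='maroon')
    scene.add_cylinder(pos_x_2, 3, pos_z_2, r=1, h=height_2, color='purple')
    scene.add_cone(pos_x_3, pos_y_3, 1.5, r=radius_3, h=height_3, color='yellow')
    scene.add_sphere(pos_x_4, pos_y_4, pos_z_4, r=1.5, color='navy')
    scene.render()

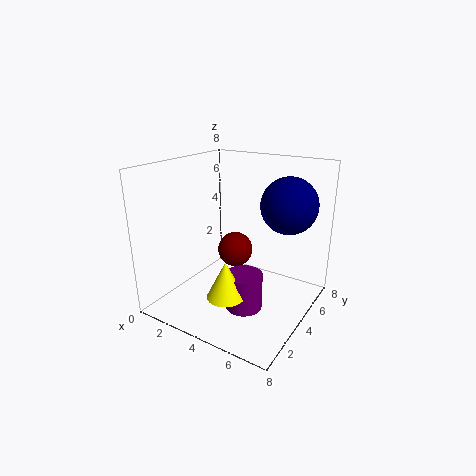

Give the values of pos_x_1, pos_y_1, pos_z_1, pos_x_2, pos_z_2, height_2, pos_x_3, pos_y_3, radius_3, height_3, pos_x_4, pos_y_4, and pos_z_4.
pos_x_1 = 3.5, pos_y_1 = 4.5, pos_z_1 = 3, pos_x_2 = 5, pos_z_2 = 0.5, height_2 = 2, pos_x_3 = 4.5, pos_y_3 = 2, radius_3 = 1, height_3 = 2, pos_x_4 = 6.5, pos_y_4 = 5, pos_z_4 = 6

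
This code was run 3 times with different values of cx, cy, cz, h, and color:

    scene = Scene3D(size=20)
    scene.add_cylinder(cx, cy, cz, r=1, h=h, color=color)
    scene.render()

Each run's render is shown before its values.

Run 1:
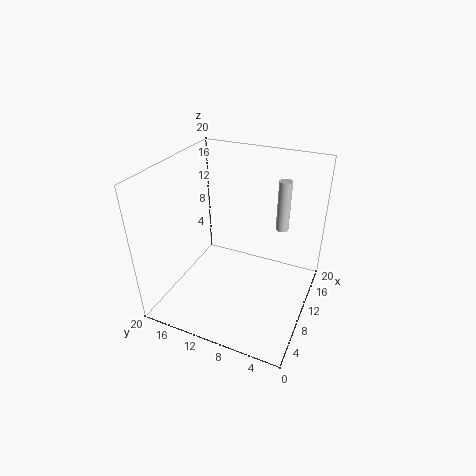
cx = 18, cy = 6, cz = 8, h = 8, color = 'lightgray'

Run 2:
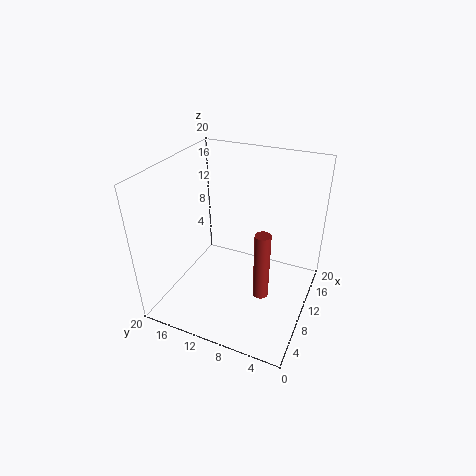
cx = 6, cy = 5, cz = 5, h = 9, color = 'brown'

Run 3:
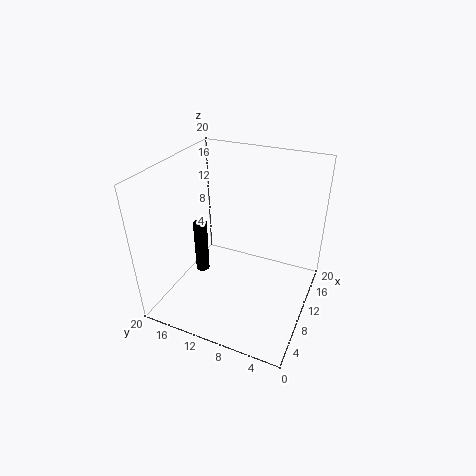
cx = 10, cy = 16, cz = 3, h = 8, color = 'black'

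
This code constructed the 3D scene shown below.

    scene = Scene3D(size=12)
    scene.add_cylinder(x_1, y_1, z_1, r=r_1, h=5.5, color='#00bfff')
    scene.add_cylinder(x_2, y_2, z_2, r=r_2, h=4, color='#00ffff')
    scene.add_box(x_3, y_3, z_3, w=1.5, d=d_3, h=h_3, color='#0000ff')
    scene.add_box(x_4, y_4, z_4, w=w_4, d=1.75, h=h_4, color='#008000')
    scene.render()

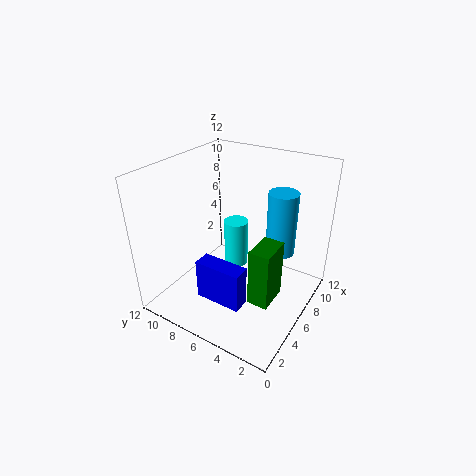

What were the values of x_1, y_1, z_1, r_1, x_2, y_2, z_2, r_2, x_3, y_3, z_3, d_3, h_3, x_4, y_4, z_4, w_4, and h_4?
x_1 = 8.5; y_1 = 3.25; z_1 = 4.25; r_1 = 1.25; x_2 = 6.5; y_2 = 6.5; z_2 = 3.25; r_2 = 1; x_3 = 3; y_3 = 4.25; z_3 = 1; d_3 = 4; h_3 = 3.5; x_4 = 4.25; y_4 = 2.25; z_4 = 1.25; w_4 = 2.75; h_4 = 5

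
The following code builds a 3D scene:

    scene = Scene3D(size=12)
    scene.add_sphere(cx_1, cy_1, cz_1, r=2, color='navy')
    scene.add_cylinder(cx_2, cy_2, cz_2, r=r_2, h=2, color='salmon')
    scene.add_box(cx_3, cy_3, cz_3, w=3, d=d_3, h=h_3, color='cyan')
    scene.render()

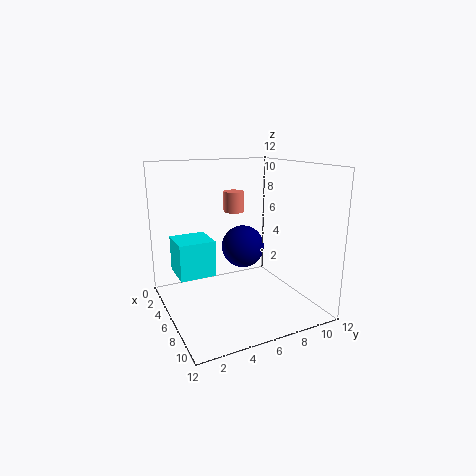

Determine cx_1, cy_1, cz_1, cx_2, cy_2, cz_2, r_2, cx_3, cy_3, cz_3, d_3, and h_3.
cx_1 = 3
cy_1 = 8
cz_1 = 4
cx_2 = 1
cy_2 = 8
cz_2 = 7
r_2 = 1
cx_3 = 3
cy_3 = 1
cz_3 = 3
d_3 = 3
h_3 = 3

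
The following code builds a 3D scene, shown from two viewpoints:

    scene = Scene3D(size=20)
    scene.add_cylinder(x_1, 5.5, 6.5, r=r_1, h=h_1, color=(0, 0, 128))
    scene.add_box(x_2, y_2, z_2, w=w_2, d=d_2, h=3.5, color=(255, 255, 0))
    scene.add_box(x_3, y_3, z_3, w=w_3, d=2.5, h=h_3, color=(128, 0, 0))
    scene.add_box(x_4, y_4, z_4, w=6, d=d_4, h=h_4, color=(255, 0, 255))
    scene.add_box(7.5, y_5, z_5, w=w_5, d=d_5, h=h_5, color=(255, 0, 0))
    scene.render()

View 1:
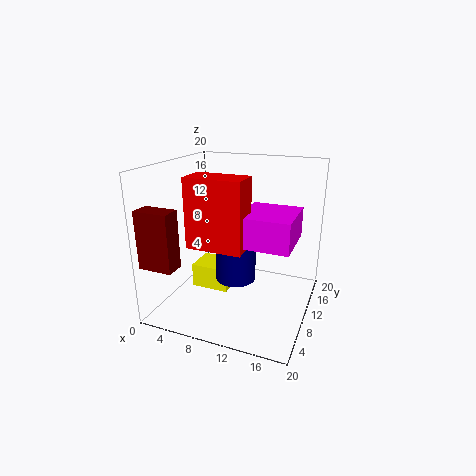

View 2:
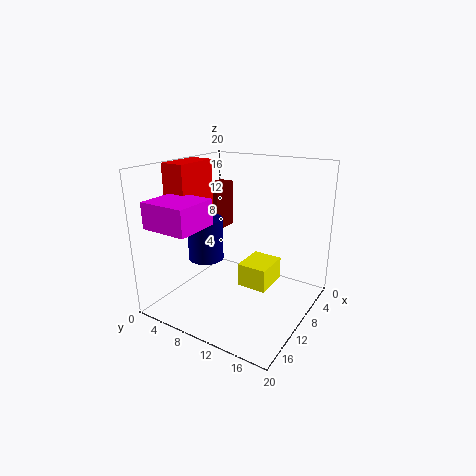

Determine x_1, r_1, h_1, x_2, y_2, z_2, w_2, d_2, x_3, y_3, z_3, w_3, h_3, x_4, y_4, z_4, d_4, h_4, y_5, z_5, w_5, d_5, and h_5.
x_1 = 11.5; r_1 = 2.5; h_1 = 6; x_2 = 3; y_2 = 9; z_2 = 1.5; w_2 = 5.5; d_2 = 4.5; x_3 = 0.5; y_3 = 0.5; z_3 = 8; w_3 = 4.5; h_3 = 7.5; x_4 = 13; y_4 = 1.5; z_4 = 12.5; d_4 = 6.5; h_4 = 3.5; y_5 = 0.5; z_5 = 12; w_5 = 6.5; d_5 = 3.5; h_5 = 8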